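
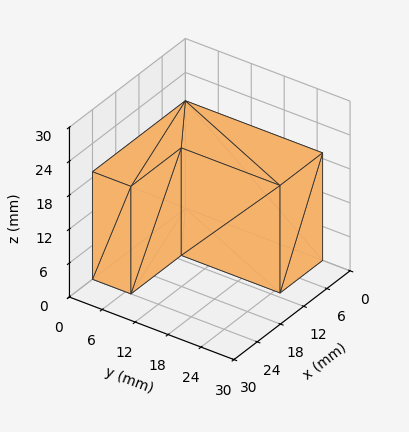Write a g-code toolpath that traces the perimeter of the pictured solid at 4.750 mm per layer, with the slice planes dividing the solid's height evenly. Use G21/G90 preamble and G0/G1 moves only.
Reading the render: the shape is an L-shaped prism: outer 24 × 25 mm, arm thicknesses ≈ 7 mm (horizontal) and 11 mm (vertical), extruded 19 mm in z (dimensions read to the nearest mm from the axis ticks). For the g-code, the solid's height is divided into equal slices at the stated Δz and each level perimeter traced with G1 moves after a G0 lift.

; perimeter-only toolpath
G21 ; units = mm
G90 ; absolute positioning
G28 ; home
; layer 1
G0 Z4.750
G0 X0.000 Y0.000
G1 X24.000 Y0.000
G1 X24.000 Y7.000
G1 X11.000 Y7.000
G1 X11.000 Y25.000
G1 X0.000 Y25.000
G1 X0.000 Y0.000
; layer 2
G0 Z9.500
G0 X0.000 Y0.000
G1 X24.000 Y0.000
G1 X24.000 Y7.000
G1 X11.000 Y7.000
G1 X11.000 Y25.000
G1 X0.000 Y25.000
G1 X0.000 Y0.000
; layer 3
G0 Z14.250
G0 X0.000 Y0.000
G1 X24.000 Y0.000
G1 X24.000 Y7.000
G1 X11.000 Y7.000
G1 X11.000 Y25.000
G1 X0.000 Y25.000
G1 X0.000 Y0.000
; layer 4
G0 Z19.000
G0 X0.000 Y0.000
G1 X24.000 Y0.000
G1 X24.000 Y7.000
G1 X11.000 Y7.000
G1 X11.000 Y25.000
G1 X0.000 Y25.000
G1 X0.000 Y0.000
M2 ; end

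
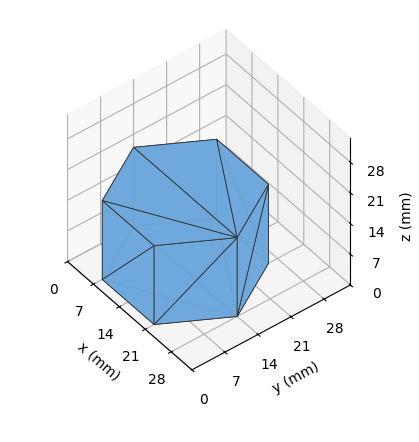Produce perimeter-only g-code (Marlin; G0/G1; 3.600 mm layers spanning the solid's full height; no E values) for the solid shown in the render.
Reading the render: the shape is a regular 6-sided prism (a cylinder approximated with 6 flat sides), circumscribed radius ≈ 14 mm, height ≈ 18 mm (dimensions read to the nearest mm from the axis ticks). For the g-code, the solid's height is divided into equal slices at the stated Δz and each level perimeter traced with G1 moves after a G0 lift.

; perimeter-only toolpath
G21 ; units = mm
G90 ; absolute positioning
G28 ; home
; layer 1
G0 Z3.600
G0 X28.000 Y14.000
G1 X21.000 Y26.124
G1 X7.000 Y26.124
G1 X0.000 Y14.000
G1 X7.000 Y1.876
G1 X21.000 Y1.876
G1 X28.000 Y14.000
; layer 2
G0 Z7.200
G0 X28.000 Y14.000
G1 X21.000 Y26.124
G1 X7.000 Y26.124
G1 X0.000 Y14.000
G1 X7.000 Y1.876
G1 X21.000 Y1.876
G1 X28.000 Y14.000
; layer 3
G0 Z10.800
G0 X28.000 Y14.000
G1 X21.000 Y26.124
G1 X7.000 Y26.124
G1 X0.000 Y14.000
G1 X7.000 Y1.876
G1 X21.000 Y1.876
G1 X28.000 Y14.000
; layer 4
G0 Z14.400
G0 X28.000 Y14.000
G1 X21.000 Y26.124
G1 X7.000 Y26.124
G1 X0.000 Y14.000
G1 X7.000 Y1.876
G1 X21.000 Y1.876
G1 X28.000 Y14.000
; layer 5
G0 Z18.000
G0 X28.000 Y14.000
G1 X21.000 Y26.124
G1 X7.000 Y26.124
G1 X0.000 Y14.000
G1 X7.000 Y1.876
G1 X21.000 Y1.876
G1 X28.000 Y14.000
M2 ; end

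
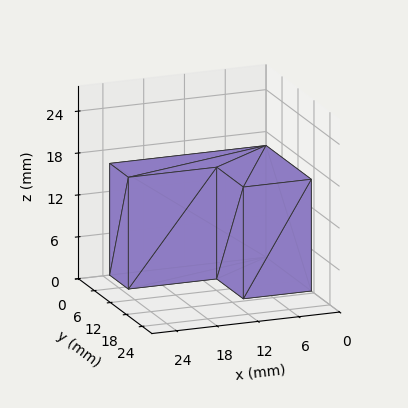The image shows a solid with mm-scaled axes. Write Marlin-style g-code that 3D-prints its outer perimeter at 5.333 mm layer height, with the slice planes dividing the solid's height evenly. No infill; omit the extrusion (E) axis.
Reading the render: the shape is an L-shaped prism: outer 23 × 17 mm, arm thicknesses ≈ 7 mm (horizontal) and 10 mm (vertical), extruded 16 mm in z (dimensions read to the nearest mm from the axis ticks). For the g-code, the solid's height is divided into equal slices at the stated Δz and each level perimeter traced with G1 moves after a G0 lift.

; perimeter-only toolpath
G21 ; units = mm
G90 ; absolute positioning
G28 ; home
; layer 1
G0 Z5.333
G0 X0.000 Y0.000
G1 X23.000 Y0.000
G1 X23.000 Y7.000
G1 X10.000 Y7.000
G1 X10.000 Y17.000
G1 X0.000 Y17.000
G1 X0.000 Y0.000
; layer 2
G0 Z10.667
G0 X0.000 Y0.000
G1 X23.000 Y0.000
G1 X23.000 Y7.000
G1 X10.000 Y7.000
G1 X10.000 Y17.000
G1 X0.000 Y17.000
G1 X0.000 Y0.000
; layer 3
G0 Z16.000
G0 X0.000 Y0.000
G1 X23.000 Y0.000
G1 X23.000 Y7.000
G1 X10.000 Y7.000
G1 X10.000 Y17.000
G1 X0.000 Y17.000
G1 X0.000 Y0.000
M2 ; end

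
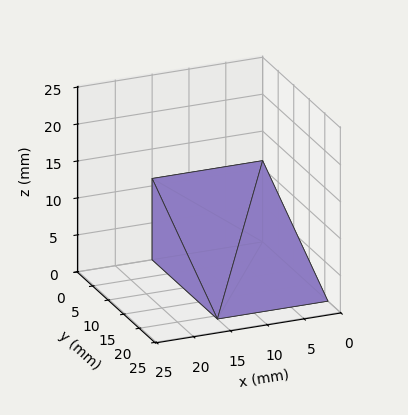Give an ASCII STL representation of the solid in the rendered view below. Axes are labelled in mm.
Reading the render: the shape is a wedge (ramp): 15 × 21 mm base, rising to 11 mm along the y=0 edge and sloping linearly to z=0 at y=21 (dimensions read to the nearest mm from the axis ticks). For the STL, each face is triangulated and given an outward normal.

solid part
  facet normal 0.0000 0.0000 -1.0000
    outer loop
      vertex 15.00 21.00 0.00
      vertex 15.00 0.00 0.00
      vertex 0.00 0.00 0.00
    endloop
  endfacet
  facet normal 0.0000 0.0000 -1.0000
    outer loop
      vertex 0.00 21.00 0.00
      vertex 15.00 21.00 0.00
      vertex 0.00 0.00 0.00
    endloop
  endfacet
  facet normal 0.0000 -1.0000 0.0000
    outer loop
      vertex 0.00 0.00 0.00
      vertex 15.00 0.00 0.00
      vertex 15.00 0.00 11.00
    endloop
  endfacet
  facet normal 0.0000 -1.0000 0.0000
    outer loop
      vertex 0.00 0.00 0.00
      vertex 15.00 0.00 11.00
      vertex 0.00 0.00 11.00
    endloop
  endfacet
  facet normal 0.0000 0.4640 0.8858
    outer loop
      vertex 0.00 0.00 11.00
      vertex 15.00 0.00 11.00
      vertex 15.00 21.00 0.00
    endloop
  endfacet
  facet normal 0.0000 0.4640 0.8858
    outer loop
      vertex 0.00 0.00 11.00
      vertex 15.00 21.00 0.00
      vertex 0.00 21.00 0.00
    endloop
  endfacet
  facet normal -1.0000 0.0000 0.0000
    outer loop
      vertex 0.00 0.00 11.00
      vertex 0.00 21.00 0.00
      vertex 0.00 0.00 0.00
    endloop
  endfacet
  facet normal 1.0000 0.0000 0.0000
    outer loop
      vertex 15.00 0.00 0.00
      vertex 15.00 21.00 0.00
      vertex 15.00 0.00 11.00
    endloop
  endfacet
endsolid part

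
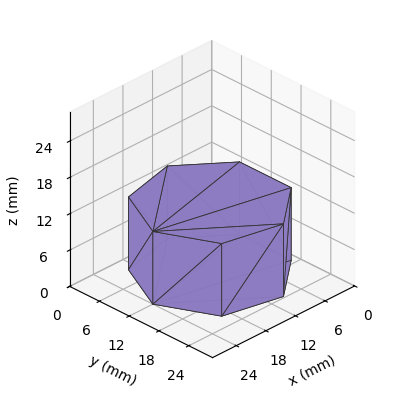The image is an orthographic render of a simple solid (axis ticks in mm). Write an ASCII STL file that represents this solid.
Reading the render: the shape is a regular 7-sided prism (a cylinder approximated with 7 flat sides), circumscribed radius ≈ 12 mm, height ≈ 12 mm (dimensions read to the nearest mm from the axis ticks). For the STL, each face is triangulated and given an outward normal.

solid part
  facet normal 0.0000 0.0000 -1.0000
    outer loop
      vertex 9.3 23.7 0.0
      vertex 19.5 21.4 0.0
      vertex 24.0 12.0 0.0
    endloop
  endfacet
  facet normal 0.0000 0.0000 -1.0000
    outer loop
      vertex 1.2 17.2 0.0
      vertex 9.3 23.7 0.0
      vertex 24.0 12.0 0.0
    endloop
  endfacet
  facet normal 0.0000 0.0000 -1.0000
    outer loop
      vertex 1.2 6.8 0.0
      vertex 1.2 17.2 0.0
      vertex 24.0 12.0 0.0
    endloop
  endfacet
  facet normal 0.0000 0.0000 -1.0000
    outer loop
      vertex 9.3 0.3 0.0
      vertex 1.2 6.8 0.0
      vertex 24.0 12.0 0.0
    endloop
  endfacet
  facet normal 0.0000 0.0000 -1.0000
    outer loop
      vertex 19.5 2.6 0.0
      vertex 9.3 0.3 0.0
      vertex 24.0 12.0 0.0
    endloop
  endfacet
  facet normal 0.0000 0.0000 1.0000
    outer loop
      vertex 24.0 12.0 12.0
      vertex 19.5 21.4 12.0
      vertex 9.3 23.7 12.0
    endloop
  endfacet
  facet normal 0.0000 0.0000 1.0000
    outer loop
      vertex 24.0 12.0 12.0
      vertex 9.3 23.7 12.0
      vertex 1.2 17.2 12.0
    endloop
  endfacet
  facet normal 0.0000 0.0000 1.0000
    outer loop
      vertex 24.0 12.0 12.0
      vertex 1.2 17.2 12.0
      vertex 1.2 6.8 12.0
    endloop
  endfacet
  facet normal 0.0000 0.0000 1.0000
    outer loop
      vertex 24.0 12.0 12.0
      vertex 1.2 6.8 12.0
      vertex 9.3 0.3 12.0
    endloop
  endfacet
  facet normal 0.0000 0.0000 1.0000
    outer loop
      vertex 24.0 12.0 12.0
      vertex 9.3 0.3 12.0
      vertex 19.5 2.6 12.0
    endloop
  endfacet
  facet normal 0.9020 0.4318 0.0000
    outer loop
      vertex 24.0 12.0 0.0
      vertex 19.5 21.4 0.0
      vertex 19.5 21.4 12.0
    endloop
  endfacet
  facet normal 0.9020 0.4318 0.0000
    outer loop
      vertex 24.0 12.0 0.0
      vertex 19.5 21.4 12.0
      vertex 24.0 12.0 12.0
    endloop
  endfacet
  facet normal 0.2200 0.9755 0.0000
    outer loop
      vertex 19.5 21.4 0.0
      vertex 9.3 23.7 0.0
      vertex 9.3 23.7 12.0
    endloop
  endfacet
  facet normal 0.2200 0.9755 0.0000
    outer loop
      vertex 19.5 21.4 0.0
      vertex 9.3 23.7 12.0
      vertex 19.5 21.4 12.0
    endloop
  endfacet
  facet normal -0.6259 0.7799 0.0000
    outer loop
      vertex 9.3 23.7 0.0
      vertex 1.2 17.2 0.0
      vertex 1.2 17.2 12.0
    endloop
  endfacet
  facet normal -0.6259 0.7799 0.0000
    outer loop
      vertex 9.3 23.7 0.0
      vertex 1.2 17.2 12.0
      vertex 9.3 23.7 12.0
    endloop
  endfacet
  facet normal -1.0000 0.0000 0.0000
    outer loop
      vertex 1.2 17.2 0.0
      vertex 1.2 6.8 0.0
      vertex 1.2 6.8 12.0
    endloop
  endfacet
  facet normal -1.0000 0.0000 0.0000
    outer loop
      vertex 1.2 17.2 0.0
      vertex 1.2 6.8 12.0
      vertex 1.2 17.2 12.0
    endloop
  endfacet
  facet normal -0.6259 -0.7799 0.0000
    outer loop
      vertex 1.2 6.8 0.0
      vertex 9.3 0.3 0.0
      vertex 9.3 0.3 12.0
    endloop
  endfacet
  facet normal -0.6259 -0.7799 0.0000
    outer loop
      vertex 1.2 6.8 0.0
      vertex 9.3 0.3 12.0
      vertex 1.2 6.8 12.0
    endloop
  endfacet
  facet normal 0.2200 -0.9755 0.0000
    outer loop
      vertex 9.3 0.3 0.0
      vertex 19.5 2.6 0.0
      vertex 19.5 2.6 12.0
    endloop
  endfacet
  facet normal 0.2200 -0.9755 0.0000
    outer loop
      vertex 9.3 0.3 0.0
      vertex 19.5 2.6 12.0
      vertex 9.3 0.3 12.0
    endloop
  endfacet
  facet normal 0.9020 -0.4318 0.0000
    outer loop
      vertex 19.5 2.6 0.0
      vertex 24.0 12.0 0.0
      vertex 24.0 12.0 12.0
    endloop
  endfacet
  facet normal 0.9020 -0.4318 0.0000
    outer loop
      vertex 19.5 2.6 0.0
      vertex 24.0 12.0 12.0
      vertex 19.5 2.6 12.0
    endloop
  endfacet
endsolid part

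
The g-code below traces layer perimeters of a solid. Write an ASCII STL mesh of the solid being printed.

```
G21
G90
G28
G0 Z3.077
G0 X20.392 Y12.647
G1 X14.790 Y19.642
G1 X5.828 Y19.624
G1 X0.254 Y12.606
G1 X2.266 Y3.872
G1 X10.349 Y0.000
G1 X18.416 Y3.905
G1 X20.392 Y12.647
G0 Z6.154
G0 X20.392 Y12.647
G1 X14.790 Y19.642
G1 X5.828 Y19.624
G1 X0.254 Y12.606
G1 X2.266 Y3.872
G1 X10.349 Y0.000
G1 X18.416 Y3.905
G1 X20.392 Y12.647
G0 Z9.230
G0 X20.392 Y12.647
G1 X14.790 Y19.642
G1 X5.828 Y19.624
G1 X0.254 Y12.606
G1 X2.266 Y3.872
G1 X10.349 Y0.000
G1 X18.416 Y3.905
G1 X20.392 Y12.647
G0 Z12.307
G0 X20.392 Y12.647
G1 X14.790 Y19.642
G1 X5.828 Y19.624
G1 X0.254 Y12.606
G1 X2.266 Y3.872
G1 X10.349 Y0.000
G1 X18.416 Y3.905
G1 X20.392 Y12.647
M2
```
solid part
  facet normal 0.0000 0.0000 -1.0000
    outer loop
      vertex 5.828 19.624 0.000
      vertex 14.790 19.642 0.000
      vertex 20.392 12.647 0.000
    endloop
  endfacet
  facet normal 0.0000 0.0000 -1.0000
    outer loop
      vertex 0.254 12.606 0.000
      vertex 5.828 19.624 0.000
      vertex 20.392 12.647 0.000
    endloop
  endfacet
  facet normal 0.0000 0.0000 -1.0000
    outer loop
      vertex 2.266 3.872 0.000
      vertex 0.254 12.606 0.000
      vertex 20.392 12.647 0.000
    endloop
  endfacet
  facet normal 0.0000 0.0000 -1.0000
    outer loop
      vertex 10.349 0.000 0.000
      vertex 2.266 3.872 0.000
      vertex 20.392 12.647 0.000
    endloop
  endfacet
  facet normal 0.0000 0.0000 -1.0000
    outer loop
      vertex 18.416 3.905 0.000
      vertex 10.349 0.000 0.000
      vertex 20.392 12.647 0.000
    endloop
  endfacet
  facet normal 0.0000 0.0000 1.0000
    outer loop
      vertex 20.392 12.647 12.307
      vertex 14.790 19.642 12.307
      vertex 5.828 19.624 12.307
    endloop
  endfacet
  facet normal 0.0000 0.0000 1.0000
    outer loop
      vertex 20.392 12.647 12.307
      vertex 5.828 19.624 12.307
      vertex 0.254 12.606 12.307
    endloop
  endfacet
  facet normal 0.0000 0.0000 1.0000
    outer loop
      vertex 20.392 12.647 12.307
      vertex 0.254 12.606 12.307
      vertex 2.266 3.872 12.307
    endloop
  endfacet
  facet normal 0.0000 0.0000 1.0000
    outer loop
      vertex 20.392 12.647 12.307
      vertex 2.266 3.872 12.307
      vertex 10.349 0.000 12.307
    endloop
  endfacet
  facet normal 0.0000 0.0000 1.0000
    outer loop
      vertex 20.392 12.647 12.307
      vertex 10.349 0.000 12.307
      vertex 18.416 3.905 12.307
    endloop
  endfacet
  facet normal 0.7805 0.6251 0.0000
    outer loop
      vertex 20.392 12.647 0.000
      vertex 14.790 19.642 0.000
      vertex 14.790 19.642 12.307
    endloop
  endfacet
  facet normal 0.7805 0.6251 0.0000
    outer loop
      vertex 20.392 12.647 0.000
      vertex 14.790 19.642 12.307
      vertex 20.392 12.647 12.307
    endloop
  endfacet
  facet normal -0.0020 1.0000 0.0000
    outer loop
      vertex 14.790 19.642 0.000
      vertex 5.828 19.624 0.000
      vertex 5.828 19.624 12.307
    endloop
  endfacet
  facet normal -0.0020 1.0000 0.0000
    outer loop
      vertex 14.790 19.642 0.000
      vertex 5.828 19.624 12.307
      vertex 14.790 19.642 12.307
    endloop
  endfacet
  facet normal -0.7831 0.6219 0.0000
    outer loop
      vertex 5.828 19.624 0.000
      vertex 0.254 12.606 0.000
      vertex 0.254 12.606 12.307
    endloop
  endfacet
  facet normal -0.7831 0.6219 0.0000
    outer loop
      vertex 5.828 19.624 0.000
      vertex 0.254 12.606 12.307
      vertex 5.828 19.624 12.307
    endloop
  endfacet
  facet normal -0.9745 -0.2245 0.0000
    outer loop
      vertex 0.254 12.606 0.000
      vertex 2.266 3.872 0.000
      vertex 2.266 3.872 12.307
    endloop
  endfacet
  facet normal -0.9745 -0.2245 0.0000
    outer loop
      vertex 0.254 12.606 0.000
      vertex 2.266 3.872 12.307
      vertex 0.254 12.606 12.307
    endloop
  endfacet
  facet normal -0.4320 -0.9019 0.0000
    outer loop
      vertex 2.266 3.872 0.000
      vertex 10.349 0.000 0.000
      vertex 10.349 0.000 12.307
    endloop
  endfacet
  facet normal -0.4320 -0.9019 0.0000
    outer loop
      vertex 2.266 3.872 0.000
      vertex 10.349 0.000 12.307
      vertex 2.266 3.872 12.307
    endloop
  endfacet
  facet normal 0.4357 -0.9001 0.0000
    outer loop
      vertex 10.349 0.000 0.000
      vertex 18.416 3.905 0.000
      vertex 18.416 3.905 12.307
    endloop
  endfacet
  facet normal 0.4357 -0.9001 0.0000
    outer loop
      vertex 10.349 0.000 0.000
      vertex 18.416 3.905 12.307
      vertex 10.349 0.000 12.307
    endloop
  endfacet
  facet normal 0.9754 -0.2205 0.0000
    outer loop
      vertex 18.416 3.905 0.000
      vertex 20.392 12.647 0.000
      vertex 20.392 12.647 12.307
    endloop
  endfacet
  facet normal 0.9754 -0.2205 0.0000
    outer loop
      vertex 18.416 3.905 0.000
      vertex 20.392 12.647 12.307
      vertex 18.416 3.905 12.307
    endloop
  endfacet
endsolid part

The G0 Z moves step by Δz≈3.077 mm. Every layer's G1 loop is the same polygon, so the solid is a straight extrusion of it from z=0 to z≈12.3. Closing with flat bottom and top caps and triangulating gives 24 facets — a regular 7-sided prism (a cylinder approximated with 7 flat sides), circumscribed radius ≈ 10.3 mm, height ≈ 12.3 mm.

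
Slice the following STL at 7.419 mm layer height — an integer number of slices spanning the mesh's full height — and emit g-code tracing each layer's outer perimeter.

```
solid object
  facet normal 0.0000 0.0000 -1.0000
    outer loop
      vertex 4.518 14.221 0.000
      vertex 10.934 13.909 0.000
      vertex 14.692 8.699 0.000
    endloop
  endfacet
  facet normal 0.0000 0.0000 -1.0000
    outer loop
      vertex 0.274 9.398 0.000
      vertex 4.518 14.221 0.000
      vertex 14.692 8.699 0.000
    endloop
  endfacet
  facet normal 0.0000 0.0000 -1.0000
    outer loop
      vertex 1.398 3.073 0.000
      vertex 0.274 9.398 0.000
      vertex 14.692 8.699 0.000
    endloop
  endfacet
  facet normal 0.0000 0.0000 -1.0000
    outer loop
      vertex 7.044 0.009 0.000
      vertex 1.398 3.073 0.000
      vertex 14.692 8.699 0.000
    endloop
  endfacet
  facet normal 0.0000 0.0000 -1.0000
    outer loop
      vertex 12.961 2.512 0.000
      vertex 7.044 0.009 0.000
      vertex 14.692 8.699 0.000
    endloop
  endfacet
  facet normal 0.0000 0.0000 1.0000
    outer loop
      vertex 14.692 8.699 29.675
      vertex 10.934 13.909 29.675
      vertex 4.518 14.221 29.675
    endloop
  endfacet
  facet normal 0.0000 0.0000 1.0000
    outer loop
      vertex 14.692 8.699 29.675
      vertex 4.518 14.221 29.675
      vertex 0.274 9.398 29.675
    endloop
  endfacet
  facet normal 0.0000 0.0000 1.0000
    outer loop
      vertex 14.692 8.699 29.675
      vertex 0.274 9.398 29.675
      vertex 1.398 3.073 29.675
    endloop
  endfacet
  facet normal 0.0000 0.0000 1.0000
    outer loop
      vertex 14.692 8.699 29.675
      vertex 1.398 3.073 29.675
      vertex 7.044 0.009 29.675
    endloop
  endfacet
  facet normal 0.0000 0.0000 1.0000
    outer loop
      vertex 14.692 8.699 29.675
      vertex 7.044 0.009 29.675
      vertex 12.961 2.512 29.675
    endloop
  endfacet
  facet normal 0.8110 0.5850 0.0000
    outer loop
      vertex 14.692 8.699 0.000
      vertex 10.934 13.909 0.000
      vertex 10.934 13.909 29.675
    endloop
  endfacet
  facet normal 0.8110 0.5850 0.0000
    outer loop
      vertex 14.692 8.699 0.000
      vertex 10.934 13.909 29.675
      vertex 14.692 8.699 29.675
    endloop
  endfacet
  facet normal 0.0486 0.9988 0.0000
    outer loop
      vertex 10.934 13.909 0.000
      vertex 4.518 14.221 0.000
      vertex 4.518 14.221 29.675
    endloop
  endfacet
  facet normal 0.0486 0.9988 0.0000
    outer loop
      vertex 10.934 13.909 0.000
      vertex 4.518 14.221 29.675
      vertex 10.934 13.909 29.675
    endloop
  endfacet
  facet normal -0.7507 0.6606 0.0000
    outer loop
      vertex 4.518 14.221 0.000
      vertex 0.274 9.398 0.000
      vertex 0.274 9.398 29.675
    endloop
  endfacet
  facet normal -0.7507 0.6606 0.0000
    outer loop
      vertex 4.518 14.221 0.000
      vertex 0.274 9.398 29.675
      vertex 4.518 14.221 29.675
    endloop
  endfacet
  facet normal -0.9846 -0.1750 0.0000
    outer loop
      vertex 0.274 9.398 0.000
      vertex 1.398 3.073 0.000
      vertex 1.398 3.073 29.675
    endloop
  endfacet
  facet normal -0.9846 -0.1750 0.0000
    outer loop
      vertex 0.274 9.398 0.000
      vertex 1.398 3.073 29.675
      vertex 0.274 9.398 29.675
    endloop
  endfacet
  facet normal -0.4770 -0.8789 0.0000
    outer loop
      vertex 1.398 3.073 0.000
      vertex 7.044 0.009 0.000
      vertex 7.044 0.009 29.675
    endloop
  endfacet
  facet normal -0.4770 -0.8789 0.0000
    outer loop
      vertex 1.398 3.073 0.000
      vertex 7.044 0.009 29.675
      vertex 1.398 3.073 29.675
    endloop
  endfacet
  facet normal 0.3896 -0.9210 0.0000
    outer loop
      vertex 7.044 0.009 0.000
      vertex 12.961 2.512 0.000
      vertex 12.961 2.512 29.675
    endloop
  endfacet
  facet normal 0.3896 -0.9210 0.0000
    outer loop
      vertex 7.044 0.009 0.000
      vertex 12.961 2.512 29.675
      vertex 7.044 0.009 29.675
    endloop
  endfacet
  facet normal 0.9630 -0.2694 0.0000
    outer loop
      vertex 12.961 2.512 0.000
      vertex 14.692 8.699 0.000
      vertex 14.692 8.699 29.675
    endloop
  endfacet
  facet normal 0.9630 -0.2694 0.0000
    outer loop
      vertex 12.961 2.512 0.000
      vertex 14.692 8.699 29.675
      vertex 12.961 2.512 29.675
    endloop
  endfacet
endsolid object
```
; perimeter-only toolpath
G21 ; units = mm
G90 ; absolute positioning
G28 ; home
; layer 1
G0 Z7.419
G0 X14.692 Y8.699
G1 X10.934 Y13.909
G1 X4.518 Y14.221
G1 X0.274 Y9.398
G1 X1.398 Y3.073
G1 X7.044 Y0.009
G1 X12.961 Y2.512
G1 X14.692 Y8.699
; layer 2
G0 Z14.838
G0 X14.692 Y8.699
G1 X10.934 Y13.909
G1 X4.518 Y14.221
G1 X0.274 Y9.398
G1 X1.398 Y3.073
G1 X7.044 Y0.009
G1 X12.961 Y2.512
G1 X14.692 Y8.699
; layer 3
G0 Z22.256
G0 X14.692 Y8.699
G1 X10.934 Y13.909
G1 X4.518 Y14.221
G1 X0.274 Y9.398
G1 X1.398 Y3.073
G1 X7.044 Y0.009
G1 X12.961 Y2.512
G1 X14.692 Y8.699
; layer 4
G0 Z29.675
G0 X14.692 Y8.699
G1 X10.934 Y13.909
G1 X4.518 Y14.221
G1 X0.274 Y9.398
G1 X1.398 Y3.073
G1 X7.044 Y0.009
G1 X12.961 Y2.512
G1 X14.692 Y8.699
M2 ; end

The solid is a regular 7-sided prism (a cylinder approximated with 7 flat sides), circumscribed radius ≈ 7.4 mm, height ≈ 29.7 mm. Slicing at Δz = 7.419 mm — 4 equal slices spanning the solid's height, so layer i sits at z = i·h/4 — gives 4 non-empty perimeters. Each is a 7-segment closed polygon; G0 lifts to the layer z and rapids to the start vertex, then G1 traces the edges.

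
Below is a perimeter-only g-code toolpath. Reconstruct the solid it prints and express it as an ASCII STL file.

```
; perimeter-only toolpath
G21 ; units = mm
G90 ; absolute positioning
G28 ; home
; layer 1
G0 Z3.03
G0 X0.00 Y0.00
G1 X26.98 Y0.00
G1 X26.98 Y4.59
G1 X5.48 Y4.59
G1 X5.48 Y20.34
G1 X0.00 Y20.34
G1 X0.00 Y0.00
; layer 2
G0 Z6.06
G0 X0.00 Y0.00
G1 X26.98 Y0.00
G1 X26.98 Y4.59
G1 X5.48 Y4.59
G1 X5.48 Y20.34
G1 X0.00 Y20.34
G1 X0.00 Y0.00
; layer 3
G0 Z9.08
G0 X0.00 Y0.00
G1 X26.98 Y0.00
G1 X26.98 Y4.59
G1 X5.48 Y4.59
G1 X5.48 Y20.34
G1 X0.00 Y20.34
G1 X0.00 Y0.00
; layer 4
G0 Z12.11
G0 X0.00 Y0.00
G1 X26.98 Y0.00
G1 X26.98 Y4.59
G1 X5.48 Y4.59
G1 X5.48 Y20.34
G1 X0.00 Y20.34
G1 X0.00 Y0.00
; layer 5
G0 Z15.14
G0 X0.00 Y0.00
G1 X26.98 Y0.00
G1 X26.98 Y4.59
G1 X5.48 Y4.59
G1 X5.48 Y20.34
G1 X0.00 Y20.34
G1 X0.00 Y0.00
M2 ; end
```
solid part
  facet normal 0.0000 0.0000 -1.0000
    outer loop
      vertex 26.98 4.59 0.00
      vertex 26.98 0.00 0.00
      vertex 0.00 0.00 0.00
    endloop
  endfacet
  facet normal 0.0000 0.0000 -1.0000
    outer loop
      vertex 5.48 4.59 0.00
      vertex 26.98 4.59 0.00
      vertex 0.00 0.00 0.00
    endloop
  endfacet
  facet normal 0.0000 0.0000 -1.0000
    outer loop
      vertex 5.48 20.34 0.00
      vertex 5.48 4.59 0.00
      vertex 0.00 0.00 0.00
    endloop
  endfacet
  facet normal 0.0000 0.0000 -1.0000
    outer loop
      vertex 0.00 20.34 0.00
      vertex 5.48 20.34 0.00
      vertex 0.00 0.00 0.00
    endloop
  endfacet
  facet normal 0.0000 0.0000 1.0000
    outer loop
      vertex 0.00 0.00 15.14
      vertex 26.98 0.00 15.14
      vertex 26.98 4.59 15.14
    endloop
  endfacet
  facet normal 0.0000 0.0000 1.0000
    outer loop
      vertex 0.00 0.00 15.14
      vertex 26.98 4.59 15.14
      vertex 5.48 4.59 15.14
    endloop
  endfacet
  facet normal 0.0000 0.0000 1.0000
    outer loop
      vertex 0.00 0.00 15.14
      vertex 5.48 4.59 15.14
      vertex 5.48 20.34 15.14
    endloop
  endfacet
  facet normal 0.0000 0.0000 1.0000
    outer loop
      vertex 0.00 0.00 15.14
      vertex 5.48 20.34 15.14
      vertex 0.00 20.34 15.14
    endloop
  endfacet
  facet normal 0.0000 -1.0000 0.0000
    outer loop
      vertex 0.00 0.00 0.00
      vertex 26.98 0.00 0.00
      vertex 26.98 0.00 15.14
    endloop
  endfacet
  facet normal 0.0000 -1.0000 0.0000
    outer loop
      vertex 0.00 0.00 0.00
      vertex 26.98 0.00 15.14
      vertex 0.00 0.00 15.14
    endloop
  endfacet
  facet normal 1.0000 0.0000 0.0000
    outer loop
      vertex 26.98 0.00 0.00
      vertex 26.98 4.59 0.00
      vertex 26.98 4.59 15.14
    endloop
  endfacet
  facet normal 1.0000 0.0000 0.0000
    outer loop
      vertex 26.98 0.00 0.00
      vertex 26.98 4.59 15.14
      vertex 26.98 0.00 15.14
    endloop
  endfacet
  facet normal 0.0000 1.0000 0.0000
    outer loop
      vertex 26.98 4.59 0.00
      vertex 5.48 4.59 0.00
      vertex 5.48 4.59 15.14
    endloop
  endfacet
  facet normal 0.0000 1.0000 0.0000
    outer loop
      vertex 26.98 4.59 0.00
      vertex 5.48 4.59 15.14
      vertex 26.98 4.59 15.14
    endloop
  endfacet
  facet normal 1.0000 0.0000 0.0000
    outer loop
      vertex 5.48 4.59 0.00
      vertex 5.48 20.34 0.00
      vertex 5.48 20.34 15.14
    endloop
  endfacet
  facet normal 1.0000 0.0000 0.0000
    outer loop
      vertex 5.48 4.59 0.00
      vertex 5.48 20.34 15.14
      vertex 5.48 4.59 15.14
    endloop
  endfacet
  facet normal 0.0000 1.0000 0.0000
    outer loop
      vertex 5.48 20.34 0.00
      vertex 0.00 20.34 0.00
      vertex 0.00 20.34 15.14
    endloop
  endfacet
  facet normal 0.0000 1.0000 0.0000
    outer loop
      vertex 5.48 20.34 0.00
      vertex 0.00 20.34 15.14
      vertex 5.48 20.34 15.14
    endloop
  endfacet
  facet normal -1.0000 0.0000 0.0000
    outer loop
      vertex 0.00 20.34 0.00
      vertex 0.00 0.00 0.00
      vertex 0.00 0.00 15.14
    endloop
  endfacet
  facet normal -1.0000 0.0000 0.0000
    outer loop
      vertex 0.00 20.34 0.00
      vertex 0.00 0.00 15.14
      vertex 0.00 20.34 15.14
    endloop
  endfacet
endsolid part

The G0 Z moves step by Δz≈3.03 mm. Every layer's G1 loop is the same polygon, so the solid is a straight extrusion of it from z=0 to z≈15.1. Closing with flat bottom and top caps and triangulating gives 20 facets — an L-shaped prism: outer 27 × 20.3 mm, arm thicknesses ≈ 4.59 mm (horizontal) and 5.48 mm (vertical), extruded 15.1 mm in z.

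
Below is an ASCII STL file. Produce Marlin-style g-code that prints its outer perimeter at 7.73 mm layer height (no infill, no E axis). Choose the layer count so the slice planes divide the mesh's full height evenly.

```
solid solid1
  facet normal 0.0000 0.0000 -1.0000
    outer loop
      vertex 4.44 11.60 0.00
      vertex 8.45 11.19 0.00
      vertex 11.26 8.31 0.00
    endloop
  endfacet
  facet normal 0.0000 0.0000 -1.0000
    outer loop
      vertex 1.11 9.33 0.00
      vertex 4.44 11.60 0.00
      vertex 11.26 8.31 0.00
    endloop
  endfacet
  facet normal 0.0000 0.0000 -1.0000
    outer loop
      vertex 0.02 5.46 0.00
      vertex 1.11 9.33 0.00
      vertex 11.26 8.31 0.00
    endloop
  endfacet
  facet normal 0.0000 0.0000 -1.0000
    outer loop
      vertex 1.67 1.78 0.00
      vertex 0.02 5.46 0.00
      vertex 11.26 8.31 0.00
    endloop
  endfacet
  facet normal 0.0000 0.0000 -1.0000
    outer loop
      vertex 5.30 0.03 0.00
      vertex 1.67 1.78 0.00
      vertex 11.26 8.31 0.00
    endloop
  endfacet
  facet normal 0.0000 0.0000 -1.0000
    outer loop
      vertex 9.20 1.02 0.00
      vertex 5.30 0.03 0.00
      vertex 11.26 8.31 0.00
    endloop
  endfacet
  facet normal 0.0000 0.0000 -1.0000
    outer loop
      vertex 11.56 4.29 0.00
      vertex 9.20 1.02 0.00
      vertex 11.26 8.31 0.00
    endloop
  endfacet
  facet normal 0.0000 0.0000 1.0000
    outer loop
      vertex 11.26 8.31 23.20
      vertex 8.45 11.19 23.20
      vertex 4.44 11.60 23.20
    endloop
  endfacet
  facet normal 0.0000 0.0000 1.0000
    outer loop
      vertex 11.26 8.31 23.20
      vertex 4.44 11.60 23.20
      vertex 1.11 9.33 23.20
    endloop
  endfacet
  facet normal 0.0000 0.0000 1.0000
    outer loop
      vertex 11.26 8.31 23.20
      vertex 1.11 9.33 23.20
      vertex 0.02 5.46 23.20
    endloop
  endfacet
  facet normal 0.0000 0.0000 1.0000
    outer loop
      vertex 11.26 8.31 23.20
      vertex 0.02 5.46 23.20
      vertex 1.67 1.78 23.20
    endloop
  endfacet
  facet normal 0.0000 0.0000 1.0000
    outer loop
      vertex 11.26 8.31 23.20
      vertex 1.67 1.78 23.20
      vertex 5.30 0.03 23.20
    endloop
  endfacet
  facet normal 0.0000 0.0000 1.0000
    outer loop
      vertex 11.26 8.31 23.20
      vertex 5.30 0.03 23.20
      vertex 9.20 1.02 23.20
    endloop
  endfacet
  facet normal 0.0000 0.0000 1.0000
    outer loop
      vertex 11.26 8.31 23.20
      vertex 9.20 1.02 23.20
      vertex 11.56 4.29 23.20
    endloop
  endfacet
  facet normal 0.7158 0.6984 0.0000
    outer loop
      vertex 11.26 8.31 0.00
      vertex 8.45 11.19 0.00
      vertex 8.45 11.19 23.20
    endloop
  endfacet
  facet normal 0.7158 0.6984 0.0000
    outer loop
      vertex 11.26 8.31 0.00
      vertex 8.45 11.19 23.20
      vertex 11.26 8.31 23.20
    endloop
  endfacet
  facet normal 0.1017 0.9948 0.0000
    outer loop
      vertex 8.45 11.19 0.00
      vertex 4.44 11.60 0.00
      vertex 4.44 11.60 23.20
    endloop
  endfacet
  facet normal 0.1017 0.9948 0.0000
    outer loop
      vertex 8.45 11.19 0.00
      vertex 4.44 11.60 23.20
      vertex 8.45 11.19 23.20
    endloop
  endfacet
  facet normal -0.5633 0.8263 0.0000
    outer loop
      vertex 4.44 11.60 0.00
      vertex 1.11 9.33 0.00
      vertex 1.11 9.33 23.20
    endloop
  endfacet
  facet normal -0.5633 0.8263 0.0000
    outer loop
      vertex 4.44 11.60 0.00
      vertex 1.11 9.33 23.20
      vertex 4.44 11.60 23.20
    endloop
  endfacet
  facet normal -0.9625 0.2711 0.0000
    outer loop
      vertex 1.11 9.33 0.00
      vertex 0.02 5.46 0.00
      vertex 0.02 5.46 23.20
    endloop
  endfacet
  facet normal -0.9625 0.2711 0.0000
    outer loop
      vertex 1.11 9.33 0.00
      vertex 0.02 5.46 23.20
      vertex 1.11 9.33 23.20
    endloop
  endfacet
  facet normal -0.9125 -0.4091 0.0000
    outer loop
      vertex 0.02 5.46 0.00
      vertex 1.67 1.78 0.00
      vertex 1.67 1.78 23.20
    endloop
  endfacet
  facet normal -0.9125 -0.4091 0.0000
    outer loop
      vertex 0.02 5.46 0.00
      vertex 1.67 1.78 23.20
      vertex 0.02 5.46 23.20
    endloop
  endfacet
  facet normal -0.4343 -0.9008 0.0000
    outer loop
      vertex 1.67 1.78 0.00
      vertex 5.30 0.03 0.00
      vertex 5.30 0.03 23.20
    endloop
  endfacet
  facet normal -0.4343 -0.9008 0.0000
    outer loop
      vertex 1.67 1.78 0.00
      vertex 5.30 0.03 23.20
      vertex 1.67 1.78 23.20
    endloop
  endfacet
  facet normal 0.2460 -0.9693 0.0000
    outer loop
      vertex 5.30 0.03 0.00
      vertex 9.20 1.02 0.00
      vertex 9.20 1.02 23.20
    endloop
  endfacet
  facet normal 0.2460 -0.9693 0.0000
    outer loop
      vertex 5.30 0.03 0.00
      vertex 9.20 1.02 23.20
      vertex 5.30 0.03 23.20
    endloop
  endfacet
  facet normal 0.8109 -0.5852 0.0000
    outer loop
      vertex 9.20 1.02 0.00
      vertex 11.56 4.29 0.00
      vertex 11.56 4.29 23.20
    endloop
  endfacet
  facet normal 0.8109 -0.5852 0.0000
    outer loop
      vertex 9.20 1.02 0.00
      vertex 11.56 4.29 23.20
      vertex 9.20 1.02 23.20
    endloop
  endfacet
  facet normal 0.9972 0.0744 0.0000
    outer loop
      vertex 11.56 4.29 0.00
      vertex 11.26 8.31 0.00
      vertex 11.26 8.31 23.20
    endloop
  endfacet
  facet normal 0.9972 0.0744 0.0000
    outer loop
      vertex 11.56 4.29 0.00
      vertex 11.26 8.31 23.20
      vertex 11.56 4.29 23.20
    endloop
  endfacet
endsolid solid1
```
; perimeter-only toolpath
G21 ; units = mm
G90 ; absolute positioning
G28 ; home
; layer 1
G0 Z7.73
G0 X11.26 Y8.31
G1 X8.45 Y11.19
G1 X4.44 Y11.60
G1 X1.11 Y9.33
G1 X0.02 Y5.46
G1 X1.67 Y1.78
G1 X5.30 Y0.03
G1 X9.20 Y1.02
G1 X11.56 Y4.29
G1 X11.26 Y8.31
; layer 2
G0 Z15.47
G0 X11.26 Y8.31
G1 X8.45 Y11.19
G1 X4.44 Y11.60
G1 X1.11 Y9.33
G1 X0.02 Y5.46
G1 X1.67 Y1.78
G1 X5.30 Y0.03
G1 X9.20 Y1.02
G1 X11.56 Y4.29
G1 X11.26 Y8.31
; layer 3
G0 Z23.20
G0 X11.26 Y8.31
G1 X8.45 Y11.19
G1 X4.44 Y11.60
G1 X1.11 Y9.33
G1 X0.02 Y5.46
G1 X1.67 Y1.78
G1 X5.30 Y0.03
G1 X9.20 Y1.02
G1 X11.56 Y4.29
G1 X11.26 Y8.31
M2 ; end

The solid is a regular 9-sided prism (a cylinder approximated with 9 flat sides), circumscribed radius ≈ 5.89 mm, height ≈ 23.2 mm. Slicing at Δz = 7.73 mm — 3 equal slices spanning the solid's height, so layer i sits at z = i·h/3 — gives 3 non-empty perimeters. Each is a 9-segment closed polygon; G0 lifts to the layer z and rapids to the start vertex, then G1 traces the edges.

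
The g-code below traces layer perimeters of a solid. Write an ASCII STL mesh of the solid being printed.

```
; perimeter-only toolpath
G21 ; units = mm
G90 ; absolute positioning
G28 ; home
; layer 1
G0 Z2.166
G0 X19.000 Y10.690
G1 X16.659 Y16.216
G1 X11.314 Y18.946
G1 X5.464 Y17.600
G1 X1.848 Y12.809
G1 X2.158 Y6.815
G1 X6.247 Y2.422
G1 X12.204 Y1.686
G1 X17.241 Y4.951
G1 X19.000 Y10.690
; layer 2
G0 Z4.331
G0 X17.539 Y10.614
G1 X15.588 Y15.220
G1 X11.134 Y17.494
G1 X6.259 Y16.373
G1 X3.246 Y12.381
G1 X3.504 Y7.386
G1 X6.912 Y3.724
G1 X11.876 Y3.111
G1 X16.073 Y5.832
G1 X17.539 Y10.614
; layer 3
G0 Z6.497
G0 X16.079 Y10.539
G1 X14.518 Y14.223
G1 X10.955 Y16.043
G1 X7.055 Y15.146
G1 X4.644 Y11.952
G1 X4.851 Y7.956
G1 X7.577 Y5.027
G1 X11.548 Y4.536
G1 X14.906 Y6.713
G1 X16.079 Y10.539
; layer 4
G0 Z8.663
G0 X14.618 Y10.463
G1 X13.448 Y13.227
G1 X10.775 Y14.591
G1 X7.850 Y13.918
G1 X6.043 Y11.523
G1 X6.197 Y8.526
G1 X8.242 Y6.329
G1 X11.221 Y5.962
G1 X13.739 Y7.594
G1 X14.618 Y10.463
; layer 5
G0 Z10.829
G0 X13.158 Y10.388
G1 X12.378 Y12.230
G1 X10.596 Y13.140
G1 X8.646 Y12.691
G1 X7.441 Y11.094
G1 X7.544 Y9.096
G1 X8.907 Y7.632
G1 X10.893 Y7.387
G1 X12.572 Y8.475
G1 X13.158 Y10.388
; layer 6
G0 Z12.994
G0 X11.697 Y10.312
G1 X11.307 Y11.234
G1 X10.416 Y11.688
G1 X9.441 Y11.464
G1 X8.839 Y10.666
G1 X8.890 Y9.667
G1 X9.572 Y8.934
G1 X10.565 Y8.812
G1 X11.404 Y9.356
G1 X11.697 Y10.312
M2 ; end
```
solid part
  facet normal 0.0000 0.0000 -1.0000
    outer loop
      vertex 11.493 20.397 0.000
      vertex 17.729 17.213 0.000
      vertex 20.460 10.765 0.000
    endloop
  endfacet
  facet normal 0.0000 0.0000 -1.0000
    outer loop
      vertex 4.668 18.827 0.000
      vertex 11.493 20.397 0.000
      vertex 20.460 10.765 0.000
    endloop
  endfacet
  facet normal 0.0000 0.0000 -1.0000
    outer loop
      vertex 0.450 13.238 0.000
      vertex 4.668 18.827 0.000
      vertex 20.460 10.765 0.000
    endloop
  endfacet
  facet normal 0.0000 0.0000 -1.0000
    outer loop
      vertex 0.811 6.245 0.000
      vertex 0.450 13.238 0.000
      vertex 20.460 10.765 0.000
    endloop
  endfacet
  facet normal 0.0000 0.0000 -1.0000
    outer loop
      vertex 5.582 1.119 0.000
      vertex 0.811 6.245 0.000
      vertex 20.460 10.765 0.000
    endloop
  endfacet
  facet normal 0.0000 0.0000 -1.0000
    outer loop
      vertex 12.532 0.261 0.000
      vertex 5.582 1.119 0.000
      vertex 20.460 10.765 0.000
    endloop
  endfacet
  facet normal 0.0000 0.0000 -1.0000
    outer loop
      vertex 18.408 4.070 0.000
      vertex 12.532 0.261 0.000
      vertex 20.460 10.765 0.000
    endloop
  endfacet
  facet normal 0.7775 0.3293 0.5358
    outer loop
      vertex 20.460 10.765 0.000
      vertex 17.729 17.213 0.000
      vertex 10.237 10.237 15.160
    endloop
  endfacet
  facet normal 0.3840 0.7520 0.5358
    outer loop
      vertex 17.729 17.213 0.000
      vertex 11.493 20.397 0.000
      vertex 10.237 10.237 15.160
    endloop
  endfacet
  facet normal -0.1893 0.8229 0.5358
    outer loop
      vertex 11.493 20.397 0.000
      vertex 4.668 18.827 0.000
      vertex 10.237 10.237 15.160
    endloop
  endfacet
  facet normal -0.6740 0.5086 0.5358
    outer loop
      vertex 4.668 18.827 0.000
      vertex 0.450 13.238 0.000
      vertex 10.237 10.237 15.160
    endloop
  endfacet
  facet normal -0.8432 -0.0435 0.5358
    outer loop
      vertex 0.450 13.238 0.000
      vertex 0.811 6.245 0.000
      vertex 10.237 10.237 15.160
    endloop
  endfacet
  facet normal -0.6181 -0.5753 0.5358
    outer loop
      vertex 0.811 6.245 0.000
      vertex 5.582 1.119 0.000
      vertex 10.237 10.237 15.160
    endloop
  endfacet
  facet normal -0.1035 -0.8380 0.5358
    outer loop
      vertex 5.582 1.119 0.000
      vertex 12.532 0.261 0.000
      vertex 10.237 10.237 15.160
    endloop
  endfacet
  facet normal 0.4593 -0.7085 0.5358
    outer loop
      vertex 12.532 0.261 0.000
      vertex 18.408 4.070 0.000
      vertex 10.237 10.237 15.160
    endloop
  endfacet
  facet normal 0.8073 -0.2474 0.5358
    outer loop
      vertex 18.408 4.070 0.000
      vertex 20.460 10.765 0.000
      vertex 10.237 10.237 15.160
    endloop
  endfacet
endsolid part

The G0 Z moves step by Δz≈2.166 mm. The G1 loops shrink linearly with z, so the solid tapers from its base footprint up to z≈15.2. Closing with a flat bottom cap and the tapered top and triangulating gives 16 facets — a regular 9-sided pyramid, base circumscribed radius ≈ 10.2 mm, apex at z ≈ 15.2 mm.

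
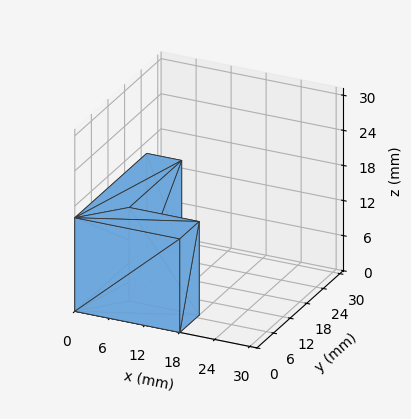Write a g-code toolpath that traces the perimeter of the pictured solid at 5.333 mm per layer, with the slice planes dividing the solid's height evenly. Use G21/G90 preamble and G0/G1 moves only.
Reading the render: the shape is an L-shaped prism: outer 18 × 26 mm, arm thicknesses ≈ 7 mm (horizontal) and 6 mm (vertical), extruded 16 mm in z (dimensions read to the nearest mm from the axis ticks). For the g-code, the solid's height is divided into equal slices at the stated Δz and each level perimeter traced with G1 moves after a G0 lift.

; perimeter-only toolpath
G21 ; units = mm
G90 ; absolute positioning
G28 ; home
; layer 1
G0 Z5.333
G0 X0.000 Y0.000
G1 X18.000 Y0.000
G1 X18.000 Y7.000
G1 X6.000 Y7.000
G1 X6.000 Y26.000
G1 X0.000 Y26.000
G1 X0.000 Y0.000
; layer 2
G0 Z10.667
G0 X0.000 Y0.000
G1 X18.000 Y0.000
G1 X18.000 Y7.000
G1 X6.000 Y7.000
G1 X6.000 Y26.000
G1 X0.000 Y26.000
G1 X0.000 Y0.000
; layer 3
G0 Z16.000
G0 X0.000 Y0.000
G1 X18.000 Y0.000
G1 X18.000 Y7.000
G1 X6.000 Y7.000
G1 X6.000 Y26.000
G1 X0.000 Y26.000
G1 X0.000 Y0.000
M2 ; end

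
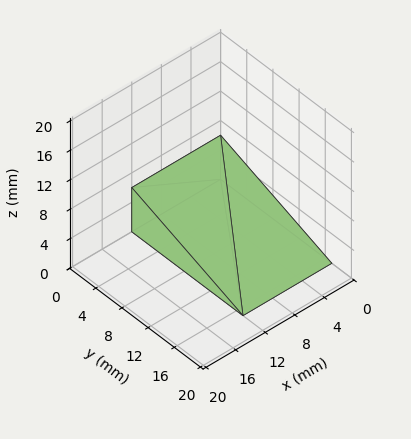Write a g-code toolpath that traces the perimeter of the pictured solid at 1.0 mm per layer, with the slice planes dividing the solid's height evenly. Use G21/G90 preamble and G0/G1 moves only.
Reading the render: the shape is a wedge (ramp): 12 × 17 mm base, rising to 6 mm along the y=0 edge and sloping linearly to z=0 at y=17 (dimensions read to the nearest mm from the axis ticks). For the g-code, the solid's height is divided into equal slices at the stated Δz and each level perimeter traced with G1 moves after a G0 lift.

; perimeter-only toolpath
G21 ; units = mm
G90 ; absolute positioning
G28 ; home
; layer 1
G0 Z1.0
G0 X0.0 Y0.0
G1 X12.0 Y0.0
G1 X12.0 Y14.2
G1 X0.0 Y14.2
G1 X0.0 Y0.0
; layer 2
G0 Z2.0
G0 X0.0 Y0.0
G1 X12.0 Y0.0
G1 X12.0 Y11.3
G1 X0.0 Y11.3
G1 X0.0 Y0.0
; layer 3
G0 Z3.0
G0 X0.0 Y0.0
G1 X12.0 Y0.0
G1 X12.0 Y8.5
G1 X0.0 Y8.5
G1 X0.0 Y0.0
; layer 4
G0 Z4.0
G0 X0.0 Y0.0
G1 X12.0 Y0.0
G1 X12.0 Y5.7
G1 X0.0 Y5.7
G1 X0.0 Y0.0
; layer 5
G0 Z5.0
G0 X0.0 Y0.0
G1 X12.0 Y0.0
G1 X12.0 Y2.8
G1 X0.0 Y2.8
G1 X0.0 Y0.0
M2 ; end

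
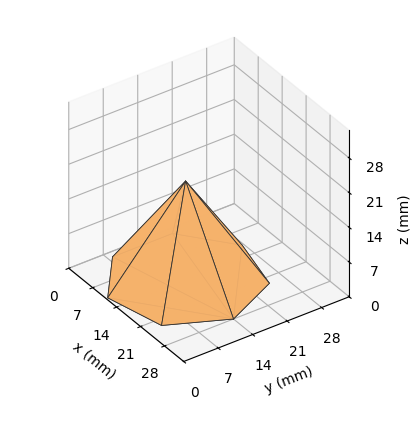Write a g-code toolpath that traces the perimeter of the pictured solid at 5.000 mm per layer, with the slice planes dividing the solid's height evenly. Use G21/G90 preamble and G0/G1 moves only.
Reading the render: the shape is a regular 7-sided pyramid, base circumscribed radius ≈ 14 mm, apex at z ≈ 20 mm (dimensions read to the nearest mm from the axis ticks). For the g-code, the solid's height is divided into equal slices at the stated Δz and each level perimeter traced with G1 moves after a G0 lift.

; perimeter-only toolpath
G21 ; units = mm
G90 ; absolute positioning
G28 ; home
; layer 1
G0 Z5.000
G0 X24.500 Y14.000
G1 X20.547 Y22.210
G1 X11.664 Y24.237
G1 X4.540 Y18.556
G1 X4.540 Y9.444
G1 X11.664 Y3.763
G1 X20.547 Y5.790
G1 X24.500 Y14.000
; layer 2
G0 Z10.000
G0 X21.000 Y14.000
G1 X18.364 Y19.473
G1 X12.442 Y20.825
G1 X7.693 Y17.037
G1 X7.693 Y10.963
G1 X12.442 Y7.175
G1 X18.364 Y8.527
G1 X21.000 Y14.000
; layer 3
G0 Z15.000
G0 X17.500 Y14.000
G1 X16.182 Y16.736
G1 X13.221 Y17.412
G1 X10.847 Y15.518
G1 X10.847 Y12.482
G1 X13.221 Y10.588
G1 X16.182 Y11.264
G1 X17.500 Y14.000
M2 ; end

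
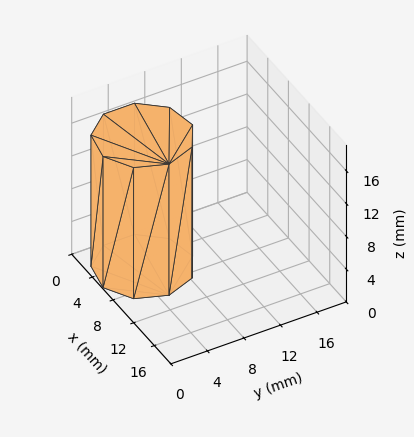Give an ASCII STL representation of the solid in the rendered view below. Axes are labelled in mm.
Reading the render: the shape is a regular 9-sided prism (a cylinder approximated with 9 flat sides), circumscribed radius ≈ 5 mm, height ≈ 16 mm (dimensions read to the nearest mm from the axis ticks). For the STL, each face is triangulated and given an outward normal.

solid part
  facet normal 0.0000 0.0000 -1.0000
    outer loop
      vertex 5.9 9.9 0.0
      vertex 8.8 8.2 0.0
      vertex 10.0 5.0 0.0
    endloop
  endfacet
  facet normal 0.0000 0.0000 -1.0000
    outer loop
      vertex 2.5 9.3 0.0
      vertex 5.9 9.9 0.0
      vertex 10.0 5.0 0.0
    endloop
  endfacet
  facet normal 0.0000 0.0000 -1.0000
    outer loop
      vertex 0.3 6.7 0.0
      vertex 2.5 9.3 0.0
      vertex 10.0 5.0 0.0
    endloop
  endfacet
  facet normal 0.0000 0.0000 -1.0000
    outer loop
      vertex 0.3 3.3 0.0
      vertex 0.3 6.7 0.0
      vertex 10.0 5.0 0.0
    endloop
  endfacet
  facet normal 0.0000 0.0000 -1.0000
    outer loop
      vertex 2.5 0.7 0.0
      vertex 0.3 3.3 0.0
      vertex 10.0 5.0 0.0
    endloop
  endfacet
  facet normal 0.0000 0.0000 -1.0000
    outer loop
      vertex 5.9 0.1 0.0
      vertex 2.5 0.7 0.0
      vertex 10.0 5.0 0.0
    endloop
  endfacet
  facet normal 0.0000 0.0000 -1.0000
    outer loop
      vertex 8.8 1.8 0.0
      vertex 5.9 0.1 0.0
      vertex 10.0 5.0 0.0
    endloop
  endfacet
  facet normal 0.0000 0.0000 1.0000
    outer loop
      vertex 10.0 5.0 16.0
      vertex 8.8 8.2 16.0
      vertex 5.9 9.9 16.0
    endloop
  endfacet
  facet normal 0.0000 0.0000 1.0000
    outer loop
      vertex 10.0 5.0 16.0
      vertex 5.9 9.9 16.0
      vertex 2.5 9.3 16.0
    endloop
  endfacet
  facet normal 0.0000 0.0000 1.0000
    outer loop
      vertex 10.0 5.0 16.0
      vertex 2.5 9.3 16.0
      vertex 0.3 6.7 16.0
    endloop
  endfacet
  facet normal 0.0000 0.0000 1.0000
    outer loop
      vertex 10.0 5.0 16.0
      vertex 0.3 6.7 16.0
      vertex 0.3 3.3 16.0
    endloop
  endfacet
  facet normal 0.0000 0.0000 1.0000
    outer loop
      vertex 10.0 5.0 16.0
      vertex 0.3 3.3 16.0
      vertex 2.5 0.7 16.0
    endloop
  endfacet
  facet normal 0.0000 0.0000 1.0000
    outer loop
      vertex 10.0 5.0 16.0
      vertex 2.5 0.7 16.0
      vertex 5.9 0.1 16.0
    endloop
  endfacet
  facet normal 0.0000 0.0000 1.0000
    outer loop
      vertex 10.0 5.0 16.0
      vertex 5.9 0.1 16.0
      vertex 8.8 1.8 16.0
    endloop
  endfacet
  facet normal 0.9363 0.3511 0.0000
    outer loop
      vertex 10.0 5.0 0.0
      vertex 8.8 8.2 0.0
      vertex 8.8 8.2 16.0
    endloop
  endfacet
  facet normal 0.9363 0.3511 0.0000
    outer loop
      vertex 10.0 5.0 0.0
      vertex 8.8 8.2 16.0
      vertex 10.0 5.0 16.0
    endloop
  endfacet
  facet normal 0.5057 0.8627 0.0000
    outer loop
      vertex 8.8 8.2 0.0
      vertex 5.9 9.9 0.0
      vertex 5.9 9.9 16.0
    endloop
  endfacet
  facet normal 0.5057 0.8627 0.0000
    outer loop
      vertex 8.8 8.2 0.0
      vertex 5.9 9.9 16.0
      vertex 8.8 8.2 16.0
    endloop
  endfacet
  facet normal -0.1738 0.9848 0.0000
    outer loop
      vertex 5.9 9.9 0.0
      vertex 2.5 9.3 0.0
      vertex 2.5 9.3 16.0
    endloop
  endfacet
  facet normal -0.1738 0.9848 0.0000
    outer loop
      vertex 5.9 9.9 0.0
      vertex 2.5 9.3 16.0
      vertex 5.9 9.9 16.0
    endloop
  endfacet
  facet normal -0.7634 0.6459 0.0000
    outer loop
      vertex 2.5 9.3 0.0
      vertex 0.3 6.7 0.0
      vertex 0.3 6.7 16.0
    endloop
  endfacet
  facet normal -0.7634 0.6459 0.0000
    outer loop
      vertex 2.5 9.3 0.0
      vertex 0.3 6.7 16.0
      vertex 2.5 9.3 16.0
    endloop
  endfacet
  facet normal -1.0000 0.0000 0.0000
    outer loop
      vertex 0.3 6.7 0.0
      vertex 0.3 3.3 0.0
      vertex 0.3 3.3 16.0
    endloop
  endfacet
  facet normal -1.0000 0.0000 0.0000
    outer loop
      vertex 0.3 6.7 0.0
      vertex 0.3 3.3 16.0
      vertex 0.3 6.7 16.0
    endloop
  endfacet
  facet normal -0.7634 -0.6459 0.0000
    outer loop
      vertex 0.3 3.3 0.0
      vertex 2.5 0.7 0.0
      vertex 2.5 0.7 16.0
    endloop
  endfacet
  facet normal -0.7634 -0.6459 0.0000
    outer loop
      vertex 0.3 3.3 0.0
      vertex 2.5 0.7 16.0
      vertex 0.3 3.3 16.0
    endloop
  endfacet
  facet normal -0.1738 -0.9848 0.0000
    outer loop
      vertex 2.5 0.7 0.0
      vertex 5.9 0.1 0.0
      vertex 5.9 0.1 16.0
    endloop
  endfacet
  facet normal -0.1738 -0.9848 0.0000
    outer loop
      vertex 2.5 0.7 0.0
      vertex 5.9 0.1 16.0
      vertex 2.5 0.7 16.0
    endloop
  endfacet
  facet normal 0.5057 -0.8627 0.0000
    outer loop
      vertex 5.9 0.1 0.0
      vertex 8.8 1.8 0.0
      vertex 8.8 1.8 16.0
    endloop
  endfacet
  facet normal 0.5057 -0.8627 0.0000
    outer loop
      vertex 5.9 0.1 0.0
      vertex 8.8 1.8 16.0
      vertex 5.9 0.1 16.0
    endloop
  endfacet
  facet normal 0.9363 -0.3511 0.0000
    outer loop
      vertex 8.8 1.8 0.0
      vertex 10.0 5.0 0.0
      vertex 10.0 5.0 16.0
    endloop
  endfacet
  facet normal 0.9363 -0.3511 0.0000
    outer loop
      vertex 8.8 1.8 0.0
      vertex 10.0 5.0 16.0
      vertex 8.8 1.8 16.0
    endloop
  endfacet
endsolid part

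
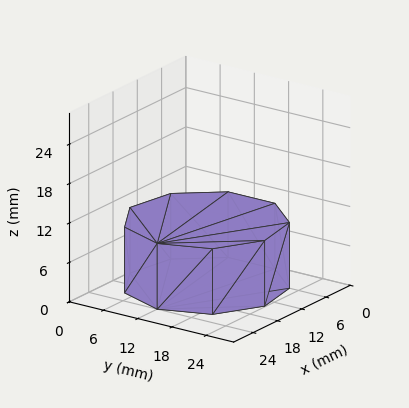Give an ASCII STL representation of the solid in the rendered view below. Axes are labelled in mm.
Reading the render: the shape is a regular 9-sided prism (a cylinder approximated with 9 flat sides), circumscribed radius ≈ 12 mm, height ≈ 10 mm (dimensions read to the nearest mm from the axis ticks). For the STL, each face is triangulated and given an outward normal.

solid part
  facet normal 0.0000 0.0000 -1.0000
    outer loop
      vertex 14.1 23.8 0.0
      vertex 21.2 19.7 0.0
      vertex 24.0 12.0 0.0
    endloop
  endfacet
  facet normal 0.0000 0.0000 -1.0000
    outer loop
      vertex 6.0 22.4 0.0
      vertex 14.1 23.8 0.0
      vertex 24.0 12.0 0.0
    endloop
  endfacet
  facet normal 0.0000 0.0000 -1.0000
    outer loop
      vertex 0.7 16.1 0.0
      vertex 6.0 22.4 0.0
      vertex 24.0 12.0 0.0
    endloop
  endfacet
  facet normal 0.0000 0.0000 -1.0000
    outer loop
      vertex 0.7 7.9 0.0
      vertex 0.7 16.1 0.0
      vertex 24.0 12.0 0.0
    endloop
  endfacet
  facet normal 0.0000 0.0000 -1.0000
    outer loop
      vertex 6.0 1.6 0.0
      vertex 0.7 7.9 0.0
      vertex 24.0 12.0 0.0
    endloop
  endfacet
  facet normal 0.0000 0.0000 -1.0000
    outer loop
      vertex 14.1 0.2 0.0
      vertex 6.0 1.6 0.0
      vertex 24.0 12.0 0.0
    endloop
  endfacet
  facet normal 0.0000 0.0000 -1.0000
    outer loop
      vertex 21.2 4.3 0.0
      vertex 14.1 0.2 0.0
      vertex 24.0 12.0 0.0
    endloop
  endfacet
  facet normal 0.0000 0.0000 1.0000
    outer loop
      vertex 24.0 12.0 10.0
      vertex 21.2 19.7 10.0
      vertex 14.1 23.8 10.0
    endloop
  endfacet
  facet normal 0.0000 0.0000 1.0000
    outer loop
      vertex 24.0 12.0 10.0
      vertex 14.1 23.8 10.0
      vertex 6.0 22.4 10.0
    endloop
  endfacet
  facet normal 0.0000 0.0000 1.0000
    outer loop
      vertex 24.0 12.0 10.0
      vertex 6.0 22.4 10.0
      vertex 0.7 16.1 10.0
    endloop
  endfacet
  facet normal 0.0000 0.0000 1.0000
    outer loop
      vertex 24.0 12.0 10.0
      vertex 0.7 16.1 10.0
      vertex 0.7 7.9 10.0
    endloop
  endfacet
  facet normal 0.0000 0.0000 1.0000
    outer loop
      vertex 24.0 12.0 10.0
      vertex 0.7 7.9 10.0
      vertex 6.0 1.6 10.0
    endloop
  endfacet
  facet normal 0.0000 0.0000 1.0000
    outer loop
      vertex 24.0 12.0 10.0
      vertex 6.0 1.6 10.0
      vertex 14.1 0.2 10.0
    endloop
  endfacet
  facet normal 0.0000 0.0000 1.0000
    outer loop
      vertex 24.0 12.0 10.0
      vertex 14.1 0.2 10.0
      vertex 21.2 4.3 10.0
    endloop
  endfacet
  facet normal 0.9398 0.3417 0.0000
    outer loop
      vertex 24.0 12.0 0.0
      vertex 21.2 19.7 0.0
      vertex 21.2 19.7 10.0
    endloop
  endfacet
  facet normal 0.9398 0.3417 0.0000
    outer loop
      vertex 24.0 12.0 0.0
      vertex 21.2 19.7 10.0
      vertex 24.0 12.0 10.0
    endloop
  endfacet
  facet normal 0.5001 0.8660 0.0000
    outer loop
      vertex 21.2 19.7 0.0
      vertex 14.1 23.8 0.0
      vertex 14.1 23.8 10.0
    endloop
  endfacet
  facet normal 0.5001 0.8660 0.0000
    outer loop
      vertex 21.2 19.7 0.0
      vertex 14.1 23.8 10.0
      vertex 21.2 19.7 10.0
    endloop
  endfacet
  facet normal -0.1703 0.9854 0.0000
    outer loop
      vertex 14.1 23.8 0.0
      vertex 6.0 22.4 0.0
      vertex 6.0 22.4 10.0
    endloop
  endfacet
  facet normal -0.1703 0.9854 0.0000
    outer loop
      vertex 14.1 23.8 0.0
      vertex 6.0 22.4 10.0
      vertex 14.1 23.8 10.0
    endloop
  endfacet
  facet normal -0.7652 0.6438 0.0000
    outer loop
      vertex 6.0 22.4 0.0
      vertex 0.7 16.1 0.0
      vertex 0.7 16.1 10.0
    endloop
  endfacet
  facet normal -0.7652 0.6438 0.0000
    outer loop
      vertex 6.0 22.4 0.0
      vertex 0.7 16.1 10.0
      vertex 6.0 22.4 10.0
    endloop
  endfacet
  facet normal -1.0000 0.0000 0.0000
    outer loop
      vertex 0.7 16.1 0.0
      vertex 0.7 7.9 0.0
      vertex 0.7 7.9 10.0
    endloop
  endfacet
  facet normal -1.0000 0.0000 0.0000
    outer loop
      vertex 0.7 16.1 0.0
      vertex 0.7 7.9 10.0
      vertex 0.7 16.1 10.0
    endloop
  endfacet
  facet normal -0.7652 -0.6438 0.0000
    outer loop
      vertex 0.7 7.9 0.0
      vertex 6.0 1.6 0.0
      vertex 6.0 1.6 10.0
    endloop
  endfacet
  facet normal -0.7652 -0.6438 0.0000
    outer loop
      vertex 0.7 7.9 0.0
      vertex 6.0 1.6 10.0
      vertex 0.7 7.9 10.0
    endloop
  endfacet
  facet normal -0.1703 -0.9854 0.0000
    outer loop
      vertex 6.0 1.6 0.0
      vertex 14.1 0.2 0.0
      vertex 14.1 0.2 10.0
    endloop
  endfacet
  facet normal -0.1703 -0.9854 0.0000
    outer loop
      vertex 6.0 1.6 0.0
      vertex 14.1 0.2 10.0
      vertex 6.0 1.6 10.0
    endloop
  endfacet
  facet normal 0.5001 -0.8660 0.0000
    outer loop
      vertex 14.1 0.2 0.0
      vertex 21.2 4.3 0.0
      vertex 21.2 4.3 10.0
    endloop
  endfacet
  facet normal 0.5001 -0.8660 0.0000
    outer loop
      vertex 14.1 0.2 0.0
      vertex 21.2 4.3 10.0
      vertex 14.1 0.2 10.0
    endloop
  endfacet
  facet normal 0.9398 -0.3417 0.0000
    outer loop
      vertex 21.2 4.3 0.0
      vertex 24.0 12.0 0.0
      vertex 24.0 12.0 10.0
    endloop
  endfacet
  facet normal 0.9398 -0.3417 0.0000
    outer loop
      vertex 21.2 4.3 0.0
      vertex 24.0 12.0 10.0
      vertex 21.2 4.3 10.0
    endloop
  endfacet
endsolid part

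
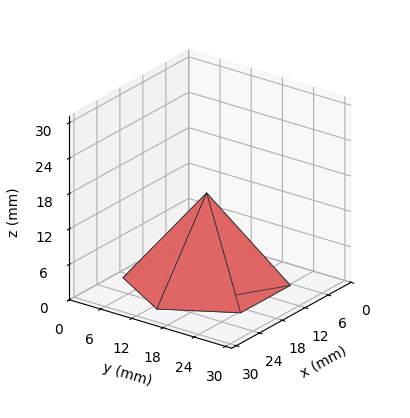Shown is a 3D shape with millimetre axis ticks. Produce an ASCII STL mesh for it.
Reading the render: the shape is a regular 6-sided pyramid, base circumscribed radius ≈ 13 mm, apex at z ≈ 15 mm (dimensions read to the nearest mm from the axis ticks). For the STL, each face is triangulated and given an outward normal.

solid part
  facet normal 0.0000 0.0000 -1.0000
    outer loop
      vertex 6.5 24.3 0.0
      vertex 19.5 24.3 0.0
      vertex 26.0 13.0 0.0
    endloop
  endfacet
  facet normal 0.0000 0.0000 -1.0000
    outer loop
      vertex 0.0 13.0 0.0
      vertex 6.5 24.3 0.0
      vertex 26.0 13.0 0.0
    endloop
  endfacet
  facet normal 0.0000 0.0000 -1.0000
    outer loop
      vertex 6.5 1.7 0.0
      vertex 0.0 13.0 0.0
      vertex 26.0 13.0 0.0
    endloop
  endfacet
  facet normal 0.0000 0.0000 -1.0000
    outer loop
      vertex 19.5 1.7 0.0
      vertex 6.5 1.7 0.0
      vertex 26.0 13.0 0.0
    endloop
  endfacet
  facet normal 0.6930 0.3987 0.6006
    outer loop
      vertex 26.0 13.0 0.0
      vertex 19.5 24.3 0.0
      vertex 13.0 13.0 15.0
    endloop
  endfacet
  facet normal 0.0000 0.7987 0.6017
    outer loop
      vertex 19.5 24.3 0.0
      vertex 6.5 24.3 0.0
      vertex 13.0 13.0 15.0
    endloop
  endfacet
  facet normal -0.6930 0.3987 0.6006
    outer loop
      vertex 6.5 24.3 0.0
      vertex 0.0 13.0 0.0
      vertex 13.0 13.0 15.0
    endloop
  endfacet
  facet normal -0.6930 -0.3987 0.6006
    outer loop
      vertex 0.0 13.0 0.0
      vertex 6.5 1.7 0.0
      vertex 13.0 13.0 15.0
    endloop
  endfacet
  facet normal 0.0000 -0.7987 0.6017
    outer loop
      vertex 6.5 1.7 0.0
      vertex 19.5 1.7 0.0
      vertex 13.0 13.0 15.0
    endloop
  endfacet
  facet normal 0.6930 -0.3987 0.6006
    outer loop
      vertex 19.5 1.7 0.0
      vertex 26.0 13.0 0.0
      vertex 13.0 13.0 15.0
    endloop
  endfacet
endsolid part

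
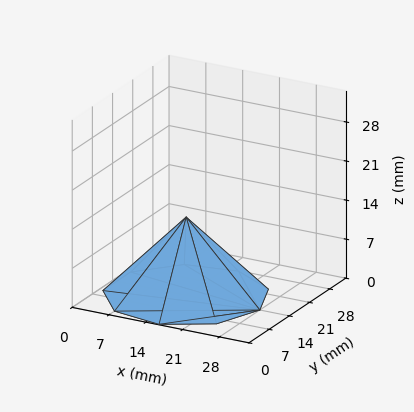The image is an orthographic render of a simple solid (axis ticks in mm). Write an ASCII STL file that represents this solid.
Reading the render: the shape is a regular 9-sided pyramid, base circumscribed radius ≈ 14 mm, apex at z ≈ 14 mm (dimensions read to the nearest mm from the axis ticks). For the STL, each face is triangulated and given an outward normal.

solid part
  facet normal 0.0000 0.0000 -1.0000
    outer loop
      vertex 16.4 27.8 0.0
      vertex 24.7 23.0 0.0
      vertex 28.0 14.0 0.0
    endloop
  endfacet
  facet normal 0.0000 0.0000 -1.0000
    outer loop
      vertex 7.0 26.1 0.0
      vertex 16.4 27.8 0.0
      vertex 28.0 14.0 0.0
    endloop
  endfacet
  facet normal 0.0000 0.0000 -1.0000
    outer loop
      vertex 0.8 18.8 0.0
      vertex 7.0 26.1 0.0
      vertex 28.0 14.0 0.0
    endloop
  endfacet
  facet normal 0.0000 0.0000 -1.0000
    outer loop
      vertex 0.8 9.2 0.0
      vertex 0.8 18.8 0.0
      vertex 28.0 14.0 0.0
    endloop
  endfacet
  facet normal 0.0000 0.0000 -1.0000
    outer loop
      vertex 7.0 1.9 0.0
      vertex 0.8 9.2 0.0
      vertex 28.0 14.0 0.0
    endloop
  endfacet
  facet normal 0.0000 0.0000 -1.0000
    outer loop
      vertex 16.4 0.2 0.0
      vertex 7.0 1.9 0.0
      vertex 28.0 14.0 0.0
    endloop
  endfacet
  facet normal 0.0000 0.0000 -1.0000
    outer loop
      vertex 24.7 5.0 0.0
      vertex 16.4 0.2 0.0
      vertex 28.0 14.0 0.0
    endloop
  endfacet
  facet normal 0.6845 0.2510 0.6845
    outer loop
      vertex 28.0 14.0 0.0
      vertex 24.7 23.0 0.0
      vertex 14.0 14.0 14.0
    endloop
  endfacet
  facet normal 0.3649 0.6310 0.6846
    outer loop
      vertex 24.7 23.0 0.0
      vertex 16.4 27.8 0.0
      vertex 14.0 14.0 14.0
    endloop
  endfacet
  facet normal -0.1297 0.7172 0.6847
    outer loop
      vertex 16.4 27.8 0.0
      vertex 7.0 26.1 0.0
      vertex 14.0 14.0 14.0
    endloop
  endfacet
  facet normal -0.5552 0.4715 0.6851
    outer loop
      vertex 7.0 26.1 0.0
      vertex 0.8 18.8 0.0
      vertex 14.0 14.0 14.0
    endloop
  endfacet
  facet normal -0.7276 0.0000 0.6860
    outer loop
      vertex 0.8 18.8 0.0
      vertex 0.8 9.2 0.0
      vertex 14.0 14.0 14.0
    endloop
  endfacet
  facet normal -0.5552 -0.4715 0.6851
    outer loop
      vertex 0.8 9.2 0.0
      vertex 7.0 1.9 0.0
      vertex 14.0 14.0 14.0
    endloop
  endfacet
  facet normal -0.1297 -0.7172 0.6847
    outer loop
      vertex 7.0 1.9 0.0
      vertex 16.4 0.2 0.0
      vertex 14.0 14.0 14.0
    endloop
  endfacet
  facet normal 0.3649 -0.6310 0.6846
    outer loop
      vertex 16.4 0.2 0.0
      vertex 24.7 5.0 0.0
      vertex 14.0 14.0 14.0
    endloop
  endfacet
  facet normal 0.6845 -0.2510 0.6845
    outer loop
      vertex 24.7 5.0 0.0
      vertex 28.0 14.0 0.0
      vertex 14.0 14.0 14.0
    endloop
  endfacet
endsolid part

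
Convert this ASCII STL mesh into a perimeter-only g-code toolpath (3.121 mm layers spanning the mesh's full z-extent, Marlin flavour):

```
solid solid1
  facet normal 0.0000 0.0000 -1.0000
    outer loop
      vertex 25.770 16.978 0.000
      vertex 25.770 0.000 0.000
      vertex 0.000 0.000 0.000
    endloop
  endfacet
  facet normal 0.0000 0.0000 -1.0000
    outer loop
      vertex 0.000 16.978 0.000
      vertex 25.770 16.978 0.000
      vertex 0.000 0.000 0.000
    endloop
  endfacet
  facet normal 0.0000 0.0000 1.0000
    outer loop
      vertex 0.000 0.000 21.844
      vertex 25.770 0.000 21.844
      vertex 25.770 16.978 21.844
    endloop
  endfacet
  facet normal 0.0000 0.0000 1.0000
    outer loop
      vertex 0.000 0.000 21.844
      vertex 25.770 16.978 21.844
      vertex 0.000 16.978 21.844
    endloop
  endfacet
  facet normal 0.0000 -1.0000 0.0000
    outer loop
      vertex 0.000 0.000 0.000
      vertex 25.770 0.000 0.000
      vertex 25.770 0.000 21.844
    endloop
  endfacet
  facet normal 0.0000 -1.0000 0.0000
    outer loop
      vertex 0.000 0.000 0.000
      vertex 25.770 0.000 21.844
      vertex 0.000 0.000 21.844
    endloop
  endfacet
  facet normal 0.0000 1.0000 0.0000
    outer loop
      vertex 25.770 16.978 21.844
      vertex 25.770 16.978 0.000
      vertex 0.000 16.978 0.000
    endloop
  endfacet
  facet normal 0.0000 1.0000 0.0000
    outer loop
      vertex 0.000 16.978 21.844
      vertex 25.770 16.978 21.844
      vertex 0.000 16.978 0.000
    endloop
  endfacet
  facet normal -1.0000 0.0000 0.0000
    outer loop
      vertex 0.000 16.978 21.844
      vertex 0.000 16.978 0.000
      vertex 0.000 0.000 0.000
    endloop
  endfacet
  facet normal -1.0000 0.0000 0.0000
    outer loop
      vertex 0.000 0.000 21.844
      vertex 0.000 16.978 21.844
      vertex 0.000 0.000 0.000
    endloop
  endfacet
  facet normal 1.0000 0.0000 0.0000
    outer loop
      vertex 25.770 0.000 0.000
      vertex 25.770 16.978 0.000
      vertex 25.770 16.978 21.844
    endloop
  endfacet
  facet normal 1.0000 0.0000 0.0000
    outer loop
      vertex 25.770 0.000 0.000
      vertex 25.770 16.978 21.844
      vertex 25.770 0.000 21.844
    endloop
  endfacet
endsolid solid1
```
; perimeter-only toolpath
G21 ; units = mm
G90 ; absolute positioning
G28 ; home
; layer 1
G0 Z3.121
G0 X0.000 Y0.000
G1 X25.770 Y0.000
G1 X25.770 Y16.978
G1 X0.000 Y16.978
G1 X0.000 Y0.000
; layer 2
G0 Z6.241
G0 X0.000 Y0.000
G1 X25.770 Y0.000
G1 X25.770 Y16.978
G1 X0.000 Y16.978
G1 X0.000 Y0.000
; layer 3
G0 Z9.362
G0 X0.000 Y0.000
G1 X25.770 Y0.000
G1 X25.770 Y16.978
G1 X0.000 Y16.978
G1 X0.000 Y0.000
; layer 4
G0 Z12.482
G0 X0.000 Y0.000
G1 X25.770 Y0.000
G1 X25.770 Y16.978
G1 X0.000 Y16.978
G1 X0.000 Y0.000
; layer 5
G0 Z15.603
G0 X0.000 Y0.000
G1 X25.770 Y0.000
G1 X25.770 Y16.978
G1 X0.000 Y16.978
G1 X0.000 Y0.000
; layer 6
G0 Z18.723
G0 X0.000 Y0.000
G1 X25.770 Y0.000
G1 X25.770 Y16.978
G1 X0.000 Y16.978
G1 X0.000 Y0.000
; layer 7
G0 Z21.844
G0 X0.000 Y0.000
G1 X25.770 Y0.000
G1 X25.770 Y16.978
G1 X0.000 Y16.978
G1 X0.000 Y0.000
M2 ; end

The solid is a rectangular box, roughly 25.8 × 17 mm footprint and 21.8 mm tall. Slicing at Δz = 3.121 mm — 7 equal slices spanning the solid's height, so layer i sits at z = i·h/7 — gives 7 non-empty perimeters. Each is a 4-segment closed polygon; G0 lifts to the layer z and rapids to the start vertex, then G1 traces the edges.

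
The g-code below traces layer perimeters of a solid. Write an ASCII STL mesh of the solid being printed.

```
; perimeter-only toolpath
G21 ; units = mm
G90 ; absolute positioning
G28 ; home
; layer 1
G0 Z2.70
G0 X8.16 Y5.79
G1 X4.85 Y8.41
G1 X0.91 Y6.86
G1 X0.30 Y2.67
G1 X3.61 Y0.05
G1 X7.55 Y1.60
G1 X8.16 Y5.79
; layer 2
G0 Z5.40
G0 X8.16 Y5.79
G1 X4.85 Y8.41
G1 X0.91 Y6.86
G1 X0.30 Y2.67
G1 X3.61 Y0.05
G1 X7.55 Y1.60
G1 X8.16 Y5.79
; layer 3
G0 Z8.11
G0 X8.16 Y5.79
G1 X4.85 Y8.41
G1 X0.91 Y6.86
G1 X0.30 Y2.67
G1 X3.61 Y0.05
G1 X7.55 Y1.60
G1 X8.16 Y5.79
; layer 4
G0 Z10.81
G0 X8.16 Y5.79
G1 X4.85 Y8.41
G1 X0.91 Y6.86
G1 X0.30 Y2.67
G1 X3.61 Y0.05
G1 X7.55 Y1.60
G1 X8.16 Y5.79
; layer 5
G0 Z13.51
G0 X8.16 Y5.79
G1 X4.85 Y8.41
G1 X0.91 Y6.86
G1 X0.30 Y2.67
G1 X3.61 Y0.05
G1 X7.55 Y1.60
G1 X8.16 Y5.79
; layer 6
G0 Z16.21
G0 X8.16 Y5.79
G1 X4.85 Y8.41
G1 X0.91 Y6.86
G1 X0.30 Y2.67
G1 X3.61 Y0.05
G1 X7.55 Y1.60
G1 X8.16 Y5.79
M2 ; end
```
solid part
  facet normal 0.0000 0.0000 -1.0000
    outer loop
      vertex 0.91 6.86 0.00
      vertex 4.85 8.41 0.00
      vertex 8.16 5.79 0.00
    endloop
  endfacet
  facet normal 0.0000 0.0000 -1.0000
    outer loop
      vertex 0.30 2.67 0.00
      vertex 0.91 6.86 0.00
      vertex 8.16 5.79 0.00
    endloop
  endfacet
  facet normal 0.0000 0.0000 -1.0000
    outer loop
      vertex 3.61 0.05 0.00
      vertex 0.30 2.67 0.00
      vertex 8.16 5.79 0.00
    endloop
  endfacet
  facet normal 0.0000 0.0000 -1.0000
    outer loop
      vertex 7.55 1.60 0.00
      vertex 3.61 0.05 0.00
      vertex 8.16 5.79 0.00
    endloop
  endfacet
  facet normal 0.0000 0.0000 1.0000
    outer loop
      vertex 8.16 5.79 16.21
      vertex 4.85 8.41 16.21
      vertex 0.91 6.86 16.21
    endloop
  endfacet
  facet normal 0.0000 0.0000 1.0000
    outer loop
      vertex 8.16 5.79 16.21
      vertex 0.91 6.86 16.21
      vertex 0.30 2.67 16.21
    endloop
  endfacet
  facet normal 0.0000 0.0000 1.0000
    outer loop
      vertex 8.16 5.79 16.21
      vertex 0.30 2.67 16.21
      vertex 3.61 0.05 16.21
    endloop
  endfacet
  facet normal 0.0000 0.0000 1.0000
    outer loop
      vertex 8.16 5.79 16.21
      vertex 3.61 0.05 16.21
      vertex 7.55 1.60 16.21
    endloop
  endfacet
  facet normal 0.6206 0.7841 0.0000
    outer loop
      vertex 8.16 5.79 0.00
      vertex 4.85 8.41 0.00
      vertex 4.85 8.41 16.21
    endloop
  endfacet
  facet normal 0.6206 0.7841 0.0000
    outer loop
      vertex 8.16 5.79 0.00
      vertex 4.85 8.41 16.21
      vertex 8.16 5.79 16.21
    endloop
  endfacet
  facet normal -0.3661 0.9306 0.0000
    outer loop
      vertex 4.85 8.41 0.00
      vertex 0.91 6.86 0.00
      vertex 0.91 6.86 16.21
    endloop
  endfacet
  facet normal -0.3661 0.9306 0.0000
    outer loop
      vertex 4.85 8.41 0.00
      vertex 0.91 6.86 16.21
      vertex 4.85 8.41 16.21
    endloop
  endfacet
  facet normal -0.9896 0.1441 0.0000
    outer loop
      vertex 0.91 6.86 0.00
      vertex 0.30 2.67 0.00
      vertex 0.30 2.67 16.21
    endloop
  endfacet
  facet normal -0.9896 0.1441 0.0000
    outer loop
      vertex 0.91 6.86 0.00
      vertex 0.30 2.67 16.21
      vertex 0.91 6.86 16.21
    endloop
  endfacet
  facet normal -0.6206 -0.7841 0.0000
    outer loop
      vertex 0.30 2.67 0.00
      vertex 3.61 0.05 0.00
      vertex 3.61 0.05 16.21
    endloop
  endfacet
  facet normal -0.6206 -0.7841 0.0000
    outer loop
      vertex 0.30 2.67 0.00
      vertex 3.61 0.05 16.21
      vertex 0.30 2.67 16.21
    endloop
  endfacet
  facet normal 0.3661 -0.9306 0.0000
    outer loop
      vertex 3.61 0.05 0.00
      vertex 7.55 1.60 0.00
      vertex 7.55 1.60 16.21
    endloop
  endfacet
  facet normal 0.3661 -0.9306 0.0000
    outer loop
      vertex 3.61 0.05 0.00
      vertex 7.55 1.60 16.21
      vertex 3.61 0.05 16.21
    endloop
  endfacet
  facet normal 0.9896 -0.1441 0.0000
    outer loop
      vertex 7.55 1.60 0.00
      vertex 8.16 5.79 0.00
      vertex 8.16 5.79 16.21
    endloop
  endfacet
  facet normal 0.9896 -0.1441 0.0000
    outer loop
      vertex 7.55 1.60 0.00
      vertex 8.16 5.79 16.21
      vertex 7.55 1.60 16.21
    endloop
  endfacet
endsolid part

The G0 Z moves step by Δz≈2.70 mm. Every layer's G1 loop is the same polygon, so the solid is a straight extrusion of it from z=0 to z≈16.2. Closing with flat bottom and top caps and triangulating gives 20 facets — a regular 6-sided prism (a cylinder approximated with 6 flat sides), circumscribed radius ≈ 4.23 mm, height ≈ 16.2 mm.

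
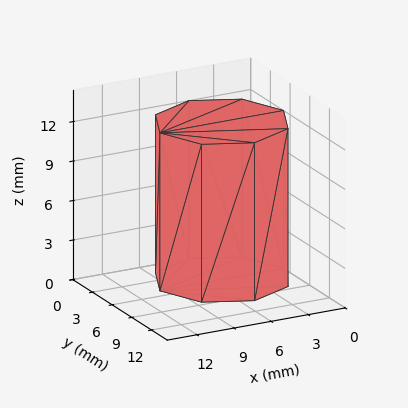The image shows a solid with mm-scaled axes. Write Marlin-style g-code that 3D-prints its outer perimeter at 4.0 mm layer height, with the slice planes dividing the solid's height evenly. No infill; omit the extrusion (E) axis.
Reading the render: the shape is a regular 8-sided prism (a cylinder approximated with 8 flat sides), circumscribed radius ≈ 5 mm, height ≈ 12 mm (dimensions read to the nearest mm from the axis ticks). For the g-code, the solid's height is divided into equal slices at the stated Δz and each level perimeter traced with G1 moves after a G0 lift.

; perimeter-only toolpath
G21 ; units = mm
G90 ; absolute positioning
G28 ; home
; layer 1
G0 Z4.0
G0 X10.0 Y5.0
G1 X8.5 Y8.5
G1 X5.0 Y10.0
G1 X1.5 Y8.5
G1 X0.0 Y5.0
G1 X1.5 Y1.5
G1 X5.0 Y0.0
G1 X8.5 Y1.5
G1 X10.0 Y5.0
; layer 2
G0 Z8.0
G0 X10.0 Y5.0
G1 X8.5 Y8.5
G1 X5.0 Y10.0
G1 X1.5 Y8.5
G1 X0.0 Y5.0
G1 X1.5 Y1.5
G1 X5.0 Y0.0
G1 X8.5 Y1.5
G1 X10.0 Y5.0
; layer 3
G0 Z12.0
G0 X10.0 Y5.0
G1 X8.5 Y8.5
G1 X5.0 Y10.0
G1 X1.5 Y8.5
G1 X0.0 Y5.0
G1 X1.5 Y1.5
G1 X5.0 Y0.0
G1 X8.5 Y1.5
G1 X10.0 Y5.0
M2 ; end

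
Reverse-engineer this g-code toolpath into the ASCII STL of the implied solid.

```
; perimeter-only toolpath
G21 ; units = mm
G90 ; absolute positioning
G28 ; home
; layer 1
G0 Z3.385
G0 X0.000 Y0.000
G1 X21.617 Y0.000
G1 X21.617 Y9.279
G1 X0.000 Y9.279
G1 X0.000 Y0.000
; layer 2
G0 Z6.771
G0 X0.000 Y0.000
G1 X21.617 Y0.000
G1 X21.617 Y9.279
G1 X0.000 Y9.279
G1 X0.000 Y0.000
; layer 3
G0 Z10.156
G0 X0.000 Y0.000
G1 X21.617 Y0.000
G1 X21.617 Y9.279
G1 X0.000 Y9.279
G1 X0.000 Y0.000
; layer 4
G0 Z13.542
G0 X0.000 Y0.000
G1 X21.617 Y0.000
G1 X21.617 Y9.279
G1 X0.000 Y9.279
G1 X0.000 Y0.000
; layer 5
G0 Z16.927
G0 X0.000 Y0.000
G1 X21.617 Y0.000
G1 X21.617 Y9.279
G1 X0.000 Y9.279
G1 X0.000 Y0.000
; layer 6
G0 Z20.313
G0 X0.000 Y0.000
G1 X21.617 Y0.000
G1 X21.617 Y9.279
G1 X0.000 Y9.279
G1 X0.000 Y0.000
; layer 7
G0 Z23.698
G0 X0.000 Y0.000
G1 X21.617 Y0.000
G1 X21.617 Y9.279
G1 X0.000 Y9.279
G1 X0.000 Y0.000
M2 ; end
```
solid part
  facet normal 0.0000 0.0000 -1.0000
    outer loop
      vertex 21.617 9.279 0.000
      vertex 21.617 0.000 0.000
      vertex 0.000 0.000 0.000
    endloop
  endfacet
  facet normal 0.0000 0.0000 -1.0000
    outer loop
      vertex 0.000 9.279 0.000
      vertex 21.617 9.279 0.000
      vertex 0.000 0.000 0.000
    endloop
  endfacet
  facet normal 0.0000 0.0000 1.0000
    outer loop
      vertex 0.000 0.000 23.698
      vertex 21.617 0.000 23.698
      vertex 21.617 9.279 23.698
    endloop
  endfacet
  facet normal 0.0000 0.0000 1.0000
    outer loop
      vertex 0.000 0.000 23.698
      vertex 21.617 9.279 23.698
      vertex 0.000 9.279 23.698
    endloop
  endfacet
  facet normal 0.0000 -1.0000 0.0000
    outer loop
      vertex 0.000 0.000 0.000
      vertex 21.617 0.000 0.000
      vertex 21.617 0.000 23.698
    endloop
  endfacet
  facet normal 0.0000 -1.0000 0.0000
    outer loop
      vertex 0.000 0.000 0.000
      vertex 21.617 0.000 23.698
      vertex 0.000 0.000 23.698
    endloop
  endfacet
  facet normal 0.0000 1.0000 0.0000
    outer loop
      vertex 21.617 9.279 23.698
      vertex 21.617 9.279 0.000
      vertex 0.000 9.279 0.000
    endloop
  endfacet
  facet normal 0.0000 1.0000 0.0000
    outer loop
      vertex 0.000 9.279 23.698
      vertex 21.617 9.279 23.698
      vertex 0.000 9.279 0.000
    endloop
  endfacet
  facet normal -1.0000 0.0000 0.0000
    outer loop
      vertex 0.000 9.279 23.698
      vertex 0.000 9.279 0.000
      vertex 0.000 0.000 0.000
    endloop
  endfacet
  facet normal -1.0000 0.0000 0.0000
    outer loop
      vertex 0.000 0.000 23.698
      vertex 0.000 9.279 23.698
      vertex 0.000 0.000 0.000
    endloop
  endfacet
  facet normal 1.0000 0.0000 0.0000
    outer loop
      vertex 21.617 0.000 0.000
      vertex 21.617 9.279 0.000
      vertex 21.617 9.279 23.698
    endloop
  endfacet
  facet normal 1.0000 0.0000 0.0000
    outer loop
      vertex 21.617 0.000 0.000
      vertex 21.617 9.279 23.698
      vertex 21.617 0.000 23.698
    endloop
  endfacet
endsolid part

The G0 Z moves step by Δz≈3.385 mm. Every layer's G1 loop is the same polygon, so the solid is a straight extrusion of it from z=0 to z≈23.7. Closing with flat bottom and top caps and triangulating gives 12 facets — a rectangular box, roughly 21.6 × 9.28 mm footprint and 23.7 mm tall.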